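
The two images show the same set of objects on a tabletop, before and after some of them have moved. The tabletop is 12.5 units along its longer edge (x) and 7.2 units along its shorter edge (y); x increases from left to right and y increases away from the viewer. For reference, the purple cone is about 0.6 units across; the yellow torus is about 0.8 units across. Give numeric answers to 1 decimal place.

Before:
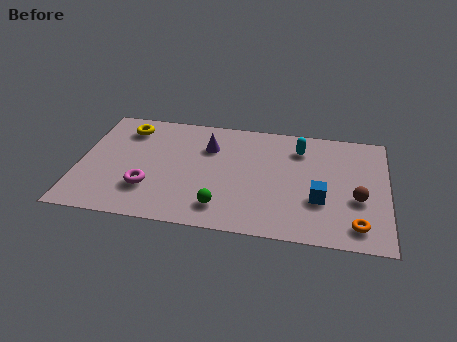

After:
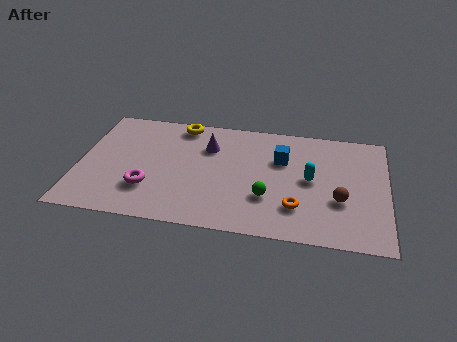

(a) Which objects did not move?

the magenta torus and the purple cone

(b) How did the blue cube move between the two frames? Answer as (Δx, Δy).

(-1.6, 2.3)

The blue cube was at about (9.8, 2.5) and moved to about (8.2, 4.8).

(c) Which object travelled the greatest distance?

the blue cube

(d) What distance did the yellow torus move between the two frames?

2.3

The yellow torus was near (1.8, 5.8) before and (4.0, 6.4) after, so it travelled √(2.2² + 0.6²) ≈ 2.3 units.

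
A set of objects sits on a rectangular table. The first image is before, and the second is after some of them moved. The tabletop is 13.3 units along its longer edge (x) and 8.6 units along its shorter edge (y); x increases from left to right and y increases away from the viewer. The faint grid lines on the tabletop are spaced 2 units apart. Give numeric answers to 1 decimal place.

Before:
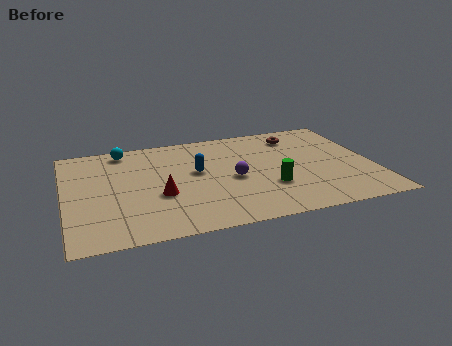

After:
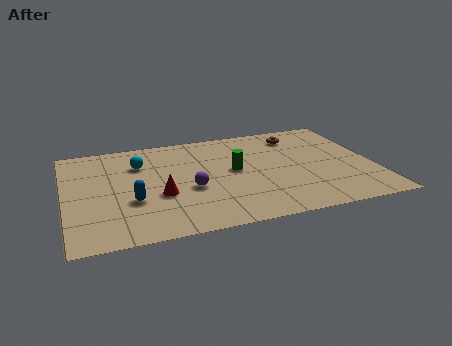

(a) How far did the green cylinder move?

2.3

The green cylinder moved from about (8.7, 2.8) to (7.3, 4.6), a distance of √(1.4² + 1.8²) ≈ 2.3.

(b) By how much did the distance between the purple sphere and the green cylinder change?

+0.4

They were about 1.9 units apart before and 2.3 after — 0.4 units further apart.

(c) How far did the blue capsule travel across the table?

3.4

The blue capsule moved from about (5.7, 4.9) to (2.8, 3.1), a distance of √(2.9² + 1.8²) ≈ 3.4.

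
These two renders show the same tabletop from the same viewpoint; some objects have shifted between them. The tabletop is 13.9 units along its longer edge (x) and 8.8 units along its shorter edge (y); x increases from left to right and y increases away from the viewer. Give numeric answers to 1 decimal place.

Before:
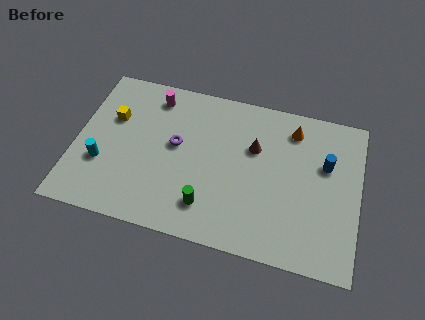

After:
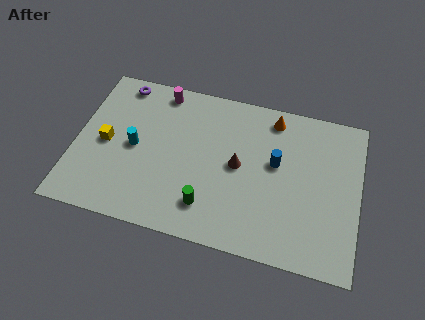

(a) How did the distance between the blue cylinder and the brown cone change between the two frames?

-1.6

They were about 3.5 units apart before and 1.9 after — 1.6 units closer together.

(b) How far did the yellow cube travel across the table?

1.5

The yellow cube moved from about (1.7, 5.7) to (1.5, 4.2), a distance of √(0.2² + 1.5²) ≈ 1.5.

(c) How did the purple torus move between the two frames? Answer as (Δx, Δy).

(-3.0, 2.9)

The purple torus was at about (4.9, 4.9) and moved to about (1.9, 7.8).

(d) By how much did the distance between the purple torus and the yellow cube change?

+0.3

Before: roughly 3.3 units apart; after: 3.6. That's 0.3 units further apart.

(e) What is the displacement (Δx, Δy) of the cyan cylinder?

(1.5, 1.3)

The cyan cylinder was at about (1.4, 3.0) and moved to about (2.9, 4.3).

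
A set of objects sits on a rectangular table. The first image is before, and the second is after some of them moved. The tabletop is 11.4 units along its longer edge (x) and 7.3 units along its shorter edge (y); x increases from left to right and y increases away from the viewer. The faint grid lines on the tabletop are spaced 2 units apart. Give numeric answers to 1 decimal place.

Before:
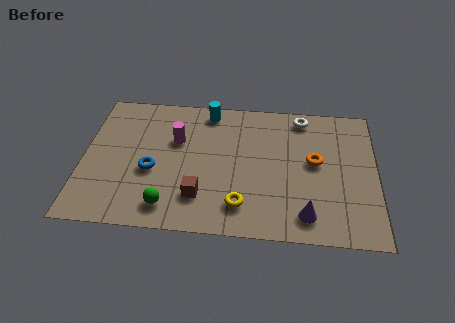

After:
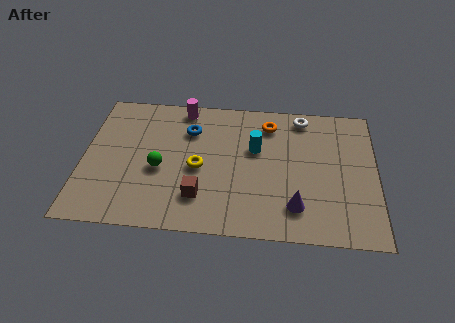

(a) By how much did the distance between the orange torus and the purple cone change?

+1.6

They were about 2.8 units apart before and 4.4 after — 1.6 units further apart.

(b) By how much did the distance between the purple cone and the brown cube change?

-0.4

The distance was about 4.1 in the first image and 3.7 in the second, so they moved 0.4 units closer together.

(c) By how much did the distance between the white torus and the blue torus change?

-2.2

The distance was about 6.7 in the first image and 4.5 in the second, so they moved 2.2 units closer together.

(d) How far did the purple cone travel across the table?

0.6

The purple cone moved from about (8.7, 1.2) to (8.3, 1.6), a distance of √(0.4² + 0.4²) ≈ 0.6.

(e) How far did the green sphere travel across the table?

1.9

From (3.4, 1.2) to (3.0, 3.1), the green sphere covered √(0.4² + 1.9²) ≈ 1.9 units.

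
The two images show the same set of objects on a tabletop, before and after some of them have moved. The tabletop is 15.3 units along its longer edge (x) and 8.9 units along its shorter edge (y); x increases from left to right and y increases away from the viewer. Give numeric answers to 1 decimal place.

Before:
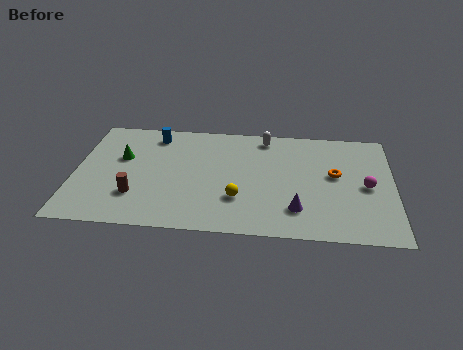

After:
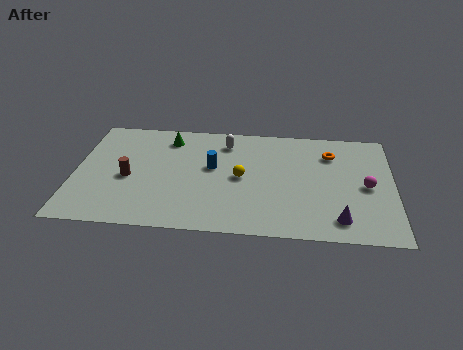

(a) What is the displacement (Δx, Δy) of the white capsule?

(-1.9, -0.6)

The white capsule was at about (9.1, 7.8) and moved to about (7.2, 7.2).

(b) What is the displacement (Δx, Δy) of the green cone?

(2.2, 1.8)

The green cone was at about (2.2, 5.5) and moved to about (4.4, 7.3).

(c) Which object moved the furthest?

the blue cylinder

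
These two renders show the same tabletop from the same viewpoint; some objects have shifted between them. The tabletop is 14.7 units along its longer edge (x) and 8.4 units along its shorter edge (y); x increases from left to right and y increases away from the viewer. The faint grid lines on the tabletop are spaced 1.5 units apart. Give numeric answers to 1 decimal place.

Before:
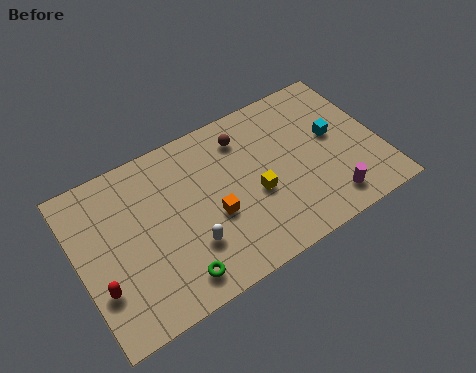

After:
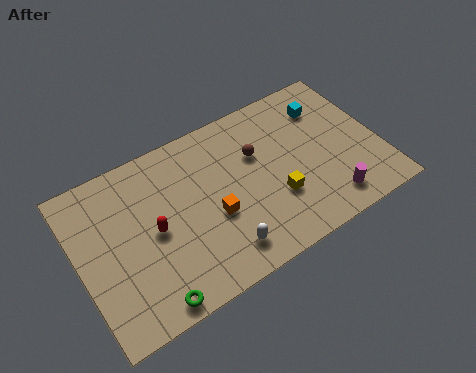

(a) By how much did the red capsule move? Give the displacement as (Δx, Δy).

(2.8, 1.5)

The red capsule started near (0.8, 2.6) and ended near (3.6, 4.1).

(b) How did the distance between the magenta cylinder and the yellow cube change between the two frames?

-1.1

They were about 3.9 units apart before and 2.8 after — 1.1 units closer together.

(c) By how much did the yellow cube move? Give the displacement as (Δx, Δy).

(0.9, -0.7)

The yellow cube was at about (8.5, 3.5) and moved to about (9.4, 2.8).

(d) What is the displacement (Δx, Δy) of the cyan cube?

(-0.1, 1.7)

The cyan cube started near (12.6, 4.7) and ended near (12.5, 6.4).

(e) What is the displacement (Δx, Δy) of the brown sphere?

(0.5, -1.2)

The brown sphere was at about (8.4, 6.7) and moved to about (8.9, 5.5).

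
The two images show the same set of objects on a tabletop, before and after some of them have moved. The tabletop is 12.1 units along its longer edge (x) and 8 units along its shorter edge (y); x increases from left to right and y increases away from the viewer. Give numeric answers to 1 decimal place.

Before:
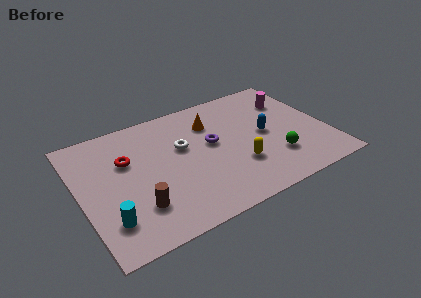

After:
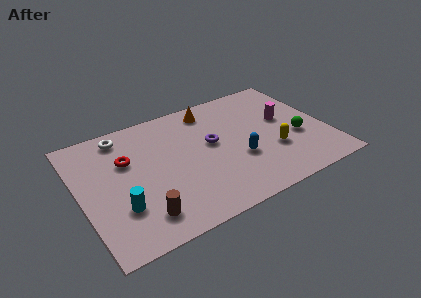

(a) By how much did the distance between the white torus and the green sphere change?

+4.0

The distance was about 5.0 in the first image and 9.0 in the second, so they moved 4.0 units further apart.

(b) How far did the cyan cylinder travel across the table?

0.8

The cyan cylinder moved from about (1.1, 1.9) to (1.7, 2.4), a distance of √(0.6² + 0.5²) ≈ 0.8.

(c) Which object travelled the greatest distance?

the white torus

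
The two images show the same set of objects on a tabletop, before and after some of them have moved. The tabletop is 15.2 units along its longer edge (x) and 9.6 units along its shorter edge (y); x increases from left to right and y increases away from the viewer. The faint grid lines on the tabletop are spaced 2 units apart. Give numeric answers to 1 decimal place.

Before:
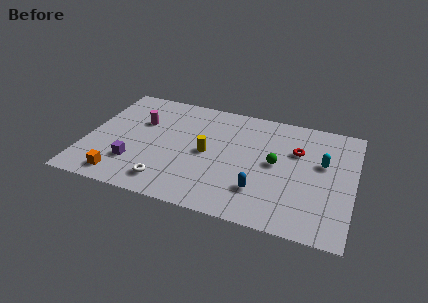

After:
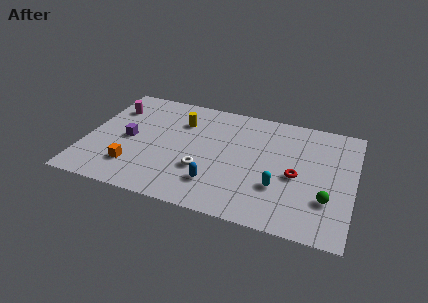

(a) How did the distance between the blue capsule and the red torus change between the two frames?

+0.5

Before: roughly 4.3 units apart; after: 4.8. That's 0.5 units further apart.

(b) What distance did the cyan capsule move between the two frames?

3.5

The cyan capsule moved from about (13.4, 5.8) to (11.1, 3.1), a distance of √(2.3² + 2.7²) ≈ 3.5.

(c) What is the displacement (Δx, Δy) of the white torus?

(1.9, 1.6)

The white torus started near (4.9, 1.6) and ended near (6.8, 3.2).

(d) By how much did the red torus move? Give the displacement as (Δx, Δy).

(0.1, -2.1)

From the two frames, the red torus sits at roughly (11.9, 6.4) before and (12.0, 4.3) after.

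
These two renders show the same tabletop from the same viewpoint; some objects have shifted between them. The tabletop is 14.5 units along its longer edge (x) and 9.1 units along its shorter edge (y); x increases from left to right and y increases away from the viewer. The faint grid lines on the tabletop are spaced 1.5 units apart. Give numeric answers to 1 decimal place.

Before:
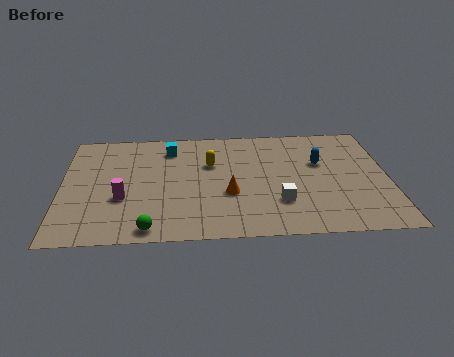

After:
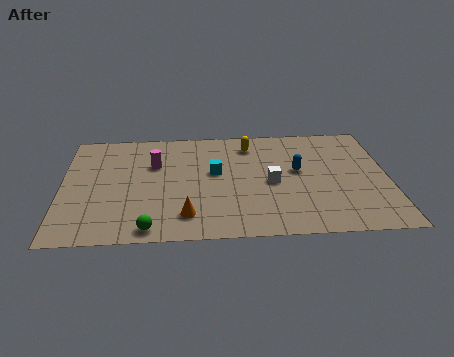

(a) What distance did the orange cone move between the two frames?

2.5

From (7.4, 3.4) to (5.5, 1.8), the orange cone covered √(1.9² + 1.6²) ≈ 2.5 units.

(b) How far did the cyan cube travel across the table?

2.9

From (4.8, 7.3) to (6.8, 5.2), the cyan cube covered √(2.0² + 2.1²) ≈ 2.9 units.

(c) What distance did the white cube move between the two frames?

1.6

From (9.6, 2.6) to (9.3, 4.2), the white cube covered √(0.3² + 1.6²) ≈ 1.6 units.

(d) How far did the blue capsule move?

1.2

The blue capsule moved from about (11.5, 5.7) to (10.5, 5.1), a distance of √(1.0² + 0.6²) ≈ 1.2.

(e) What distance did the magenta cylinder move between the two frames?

3.0

From (2.7, 3.3) to (4.1, 6.0), the magenta cylinder covered √(1.4² + 2.7²) ≈ 3.0 units.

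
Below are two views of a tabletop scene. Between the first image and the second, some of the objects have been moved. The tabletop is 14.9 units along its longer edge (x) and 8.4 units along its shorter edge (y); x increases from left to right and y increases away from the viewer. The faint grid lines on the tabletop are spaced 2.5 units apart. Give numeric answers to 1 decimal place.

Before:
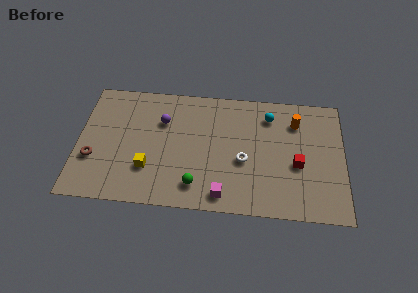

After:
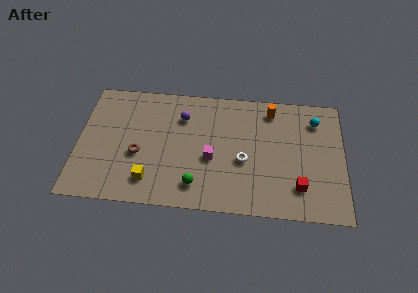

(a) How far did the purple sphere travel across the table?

1.2

From (4.7, 5.8) to (5.8, 6.2), the purple sphere covered √(1.1² + 0.4²) ≈ 1.2 units.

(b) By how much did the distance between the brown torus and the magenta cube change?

-3.4

They were about 7.5 units apart before and 4.1 after — 3.4 units closer together.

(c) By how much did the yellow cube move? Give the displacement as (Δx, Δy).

(0.1, -0.8)

From the two frames, the yellow cube sits at roughly (4.0, 2.5) before and (4.1, 1.7) after.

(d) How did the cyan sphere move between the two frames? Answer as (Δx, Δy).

(2.6, -0.1)

The cyan sphere started near (10.7, 6.7) and ended near (13.3, 6.6).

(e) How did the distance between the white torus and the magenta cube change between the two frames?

-0.8

They were about 2.6 units apart before and 1.8 after — 0.8 units closer together.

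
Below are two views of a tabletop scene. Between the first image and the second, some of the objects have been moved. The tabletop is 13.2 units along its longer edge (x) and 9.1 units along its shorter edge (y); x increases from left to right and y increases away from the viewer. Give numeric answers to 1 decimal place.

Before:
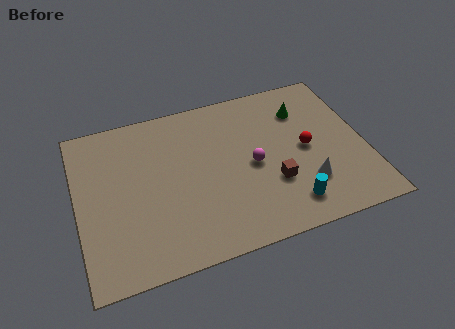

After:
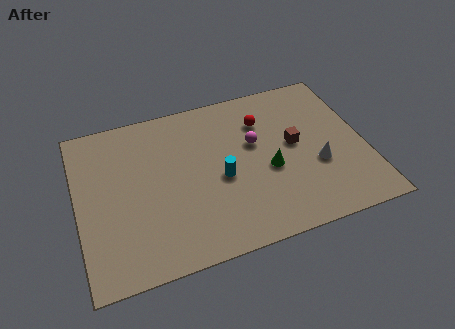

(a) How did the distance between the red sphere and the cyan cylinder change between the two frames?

+0.4

Before: roughly 3.1 units apart; after: 3.5. That's 0.4 units further apart.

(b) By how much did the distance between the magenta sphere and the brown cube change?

+0.4

The distance was about 1.5 in the first image and 1.9 in the second, so they moved 0.4 units further apart.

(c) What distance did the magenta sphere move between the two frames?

1.2

The magenta sphere moved from about (8.0, 4.3) to (8.2, 5.5), a distance of √(0.2² + 1.2²) ≈ 1.2.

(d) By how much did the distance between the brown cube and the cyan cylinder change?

+2.1

They were about 1.5 units apart before and 3.6 after — 2.1 units further apart.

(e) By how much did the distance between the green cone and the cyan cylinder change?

-3.1

They were about 5.3 units apart before and 2.2 after — 3.1 units closer together.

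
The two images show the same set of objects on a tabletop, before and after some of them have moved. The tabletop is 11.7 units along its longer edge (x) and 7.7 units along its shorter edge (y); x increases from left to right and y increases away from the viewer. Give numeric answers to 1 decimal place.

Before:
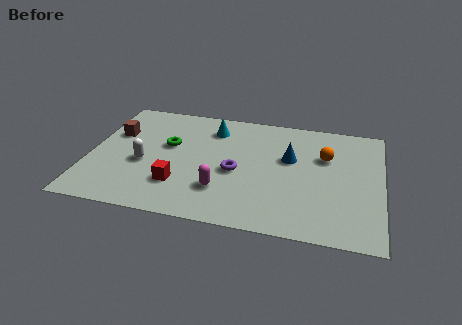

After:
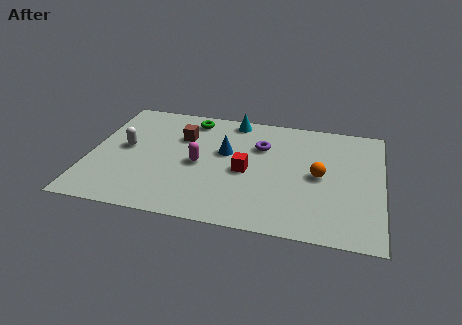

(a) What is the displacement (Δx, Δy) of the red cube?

(2.6, 1.4)

The red cube started near (3.7, 2.1) and ended near (6.3, 3.5).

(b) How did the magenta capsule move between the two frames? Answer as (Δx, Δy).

(-1.0, 1.5)

The magenta capsule was at about (5.4, 2.1) and moved to about (4.4, 3.6).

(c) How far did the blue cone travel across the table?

2.6

From (8.0, 4.7) to (5.4, 4.6), the blue cone covered √(2.6² + 0.1²) ≈ 2.6 units.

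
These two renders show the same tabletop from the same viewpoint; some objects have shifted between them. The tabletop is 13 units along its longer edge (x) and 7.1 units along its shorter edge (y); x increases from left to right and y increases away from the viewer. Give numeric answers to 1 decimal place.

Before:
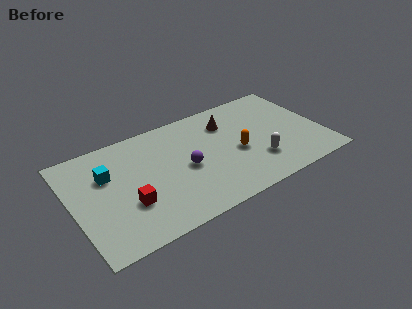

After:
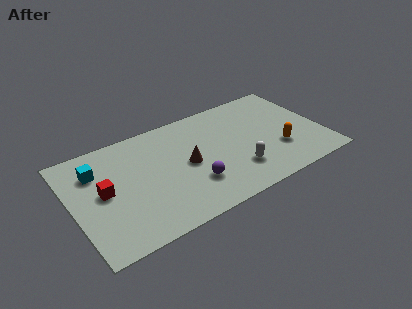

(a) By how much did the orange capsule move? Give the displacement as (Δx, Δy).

(2.1, -0.8)

From the two frames, the orange capsule sits at roughly (8.5, 3.1) before and (10.6, 2.3) after.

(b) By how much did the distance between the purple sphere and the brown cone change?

-1.8

They were about 3.2 units apart before and 1.4 after — 1.8 units closer together.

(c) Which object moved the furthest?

the brown cone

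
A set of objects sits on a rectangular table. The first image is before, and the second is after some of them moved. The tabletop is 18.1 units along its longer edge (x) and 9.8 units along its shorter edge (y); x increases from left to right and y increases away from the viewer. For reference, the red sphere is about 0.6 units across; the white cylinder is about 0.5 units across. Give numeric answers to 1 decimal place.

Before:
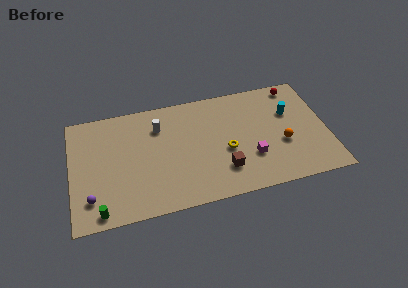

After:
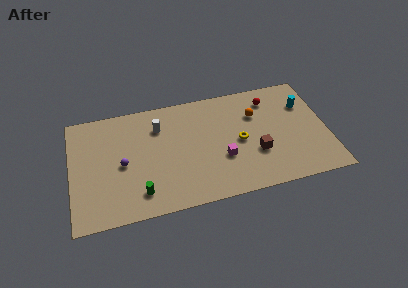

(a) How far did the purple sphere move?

3.3

The purple sphere was near (1.3, 2.2) before and (3.6, 4.6) after, so it travelled √(2.3² + 2.4²) ≈ 3.3 units.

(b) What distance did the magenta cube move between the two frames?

2.0

From (12.6, 3.1) to (10.6, 3.5), the magenta cube covered √(2.0² + 0.4²) ≈ 2.0 units.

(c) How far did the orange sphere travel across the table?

3.4

The orange sphere was near (14.9, 3.8) before and (13.2, 6.8) after, so it travelled √(1.7² + 3.0²) ≈ 3.4 units.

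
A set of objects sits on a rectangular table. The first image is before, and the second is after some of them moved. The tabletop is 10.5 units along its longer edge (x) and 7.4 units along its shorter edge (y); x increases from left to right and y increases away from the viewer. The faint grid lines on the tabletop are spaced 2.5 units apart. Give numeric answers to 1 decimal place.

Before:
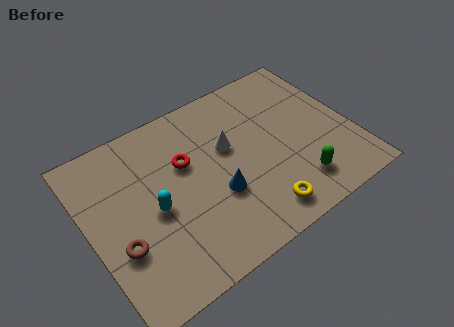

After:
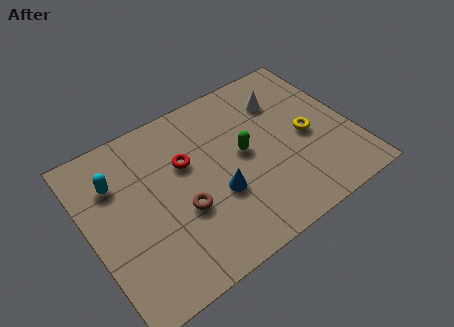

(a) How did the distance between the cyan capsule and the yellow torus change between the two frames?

+3.2

They were about 4.4 units apart before and 7.6 after — 3.2 units further apart.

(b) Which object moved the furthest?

the yellow torus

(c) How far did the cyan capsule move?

2.2

From (2.5, 3.4) to (1.3, 5.3), the cyan capsule covered √(1.2² + 1.9²) ≈ 2.2 units.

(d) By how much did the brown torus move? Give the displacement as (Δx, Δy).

(2.5, 0.2)

The brown torus started near (1.0, 2.6) and ended near (3.5, 2.8).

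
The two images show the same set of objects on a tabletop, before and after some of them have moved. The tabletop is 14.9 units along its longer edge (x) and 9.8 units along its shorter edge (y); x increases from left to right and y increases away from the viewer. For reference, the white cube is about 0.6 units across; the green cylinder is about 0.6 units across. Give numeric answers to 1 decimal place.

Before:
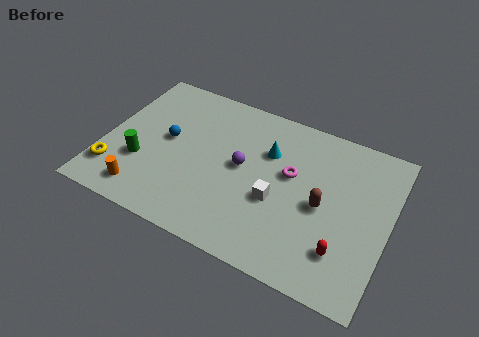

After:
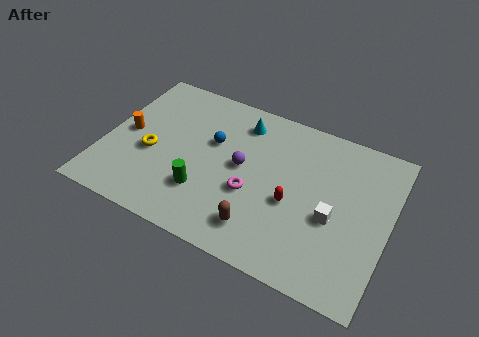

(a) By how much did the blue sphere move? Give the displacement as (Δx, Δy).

(2.3, 0.8)

From the two frames, the blue sphere sits at roughly (3.2, 5.3) before and (5.5, 6.1) after.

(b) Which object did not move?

the purple sphere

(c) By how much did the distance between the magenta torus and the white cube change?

+2.2

They were about 2.0 units apart before and 4.2 after — 2.2 units further apart.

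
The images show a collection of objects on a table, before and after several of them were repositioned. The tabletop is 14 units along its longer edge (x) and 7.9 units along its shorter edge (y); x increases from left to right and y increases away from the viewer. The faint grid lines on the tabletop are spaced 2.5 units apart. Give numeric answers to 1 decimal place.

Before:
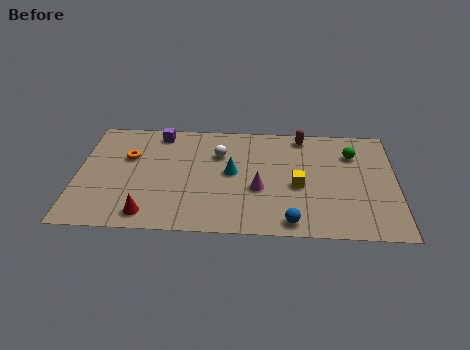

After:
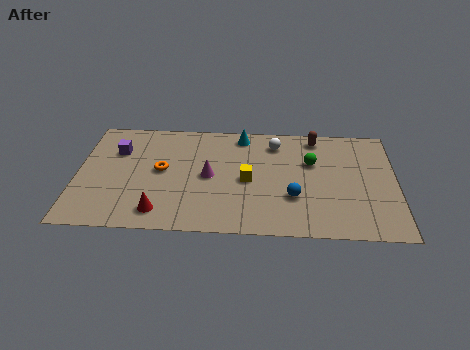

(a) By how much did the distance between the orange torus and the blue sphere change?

-2.3

They were about 8.3 units apart before and 6.0 after — 2.3 units closer together.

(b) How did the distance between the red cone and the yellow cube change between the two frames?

-2.4

The distance was about 6.9 in the first image and 4.5 in the second, so they moved 2.4 units closer together.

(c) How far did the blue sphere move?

1.7

The blue sphere moved from about (9.4, 0.9) to (9.5, 2.6), a distance of √(0.1² + 1.7²) ≈ 1.7.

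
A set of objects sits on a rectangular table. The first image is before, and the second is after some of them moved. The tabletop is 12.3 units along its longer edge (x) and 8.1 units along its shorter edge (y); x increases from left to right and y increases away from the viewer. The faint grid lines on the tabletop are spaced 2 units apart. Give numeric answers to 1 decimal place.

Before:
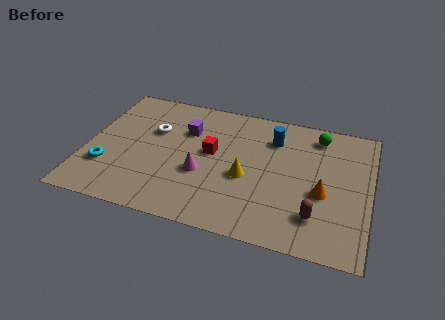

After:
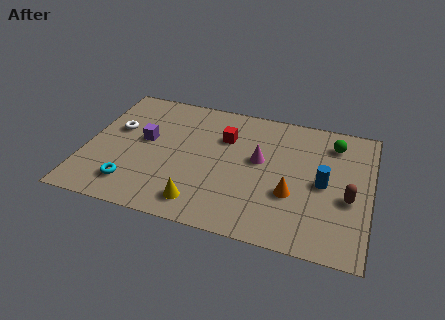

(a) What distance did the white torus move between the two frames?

1.6

The white torus moved from about (2.8, 5.2) to (1.2, 4.9), a distance of √(1.6² + 0.3²) ≈ 1.6.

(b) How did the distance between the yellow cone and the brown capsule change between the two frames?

+3.1

They were about 3.4 units apart before and 6.5 after — 3.1 units further apart.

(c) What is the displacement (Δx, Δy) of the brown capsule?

(1.3, 1.4)

The brown capsule was at about (10.1, 1.9) and moved to about (11.4, 3.3).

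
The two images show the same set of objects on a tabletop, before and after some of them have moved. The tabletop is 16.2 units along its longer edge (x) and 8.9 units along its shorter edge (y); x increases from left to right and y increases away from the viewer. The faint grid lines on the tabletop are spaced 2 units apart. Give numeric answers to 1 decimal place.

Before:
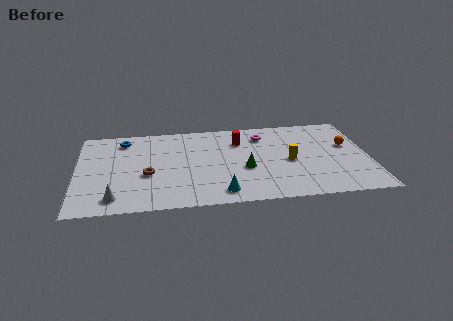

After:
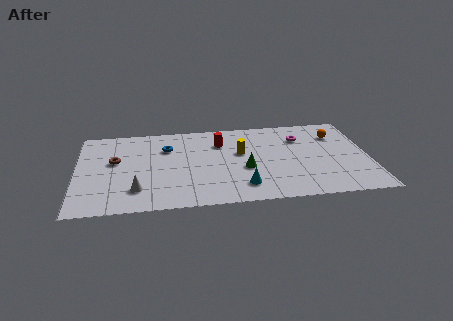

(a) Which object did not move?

the green cone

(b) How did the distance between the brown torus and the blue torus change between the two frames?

-0.9

The distance was about 4.0 in the first image and 3.1 in the second, so they moved 0.9 units closer together.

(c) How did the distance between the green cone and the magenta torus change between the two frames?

+0.7

Before: roughly 3.6 units apart; after: 4.3. That's 0.7 units further apart.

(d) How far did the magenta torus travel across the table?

2.2

From (10.4, 7.0) to (12.5, 6.5), the magenta torus covered √(2.1² + 0.5²) ≈ 2.2 units.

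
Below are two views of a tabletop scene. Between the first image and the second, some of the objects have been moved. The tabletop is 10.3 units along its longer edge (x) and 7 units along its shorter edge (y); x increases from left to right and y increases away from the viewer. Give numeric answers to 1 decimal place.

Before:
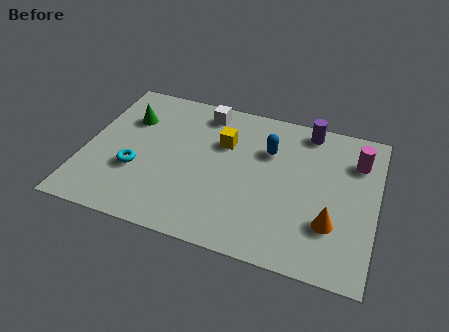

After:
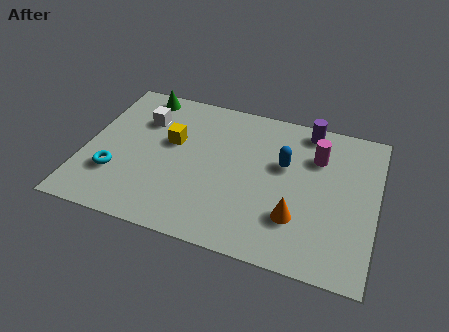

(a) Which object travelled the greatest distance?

the white cube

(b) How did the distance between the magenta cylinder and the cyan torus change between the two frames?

-0.6

The distance was about 8.1 in the first image and 7.5 in the second, so they moved 0.6 units closer together.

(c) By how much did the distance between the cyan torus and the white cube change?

-1.1

The distance was about 4.1 in the first image and 3.0 in the second, so they moved 1.1 units closer together.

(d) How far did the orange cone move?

1.2

The orange cone moved from about (8.8, 2.1) to (7.6, 2.0), a distance of √(1.2² + 0.1²) ≈ 1.2.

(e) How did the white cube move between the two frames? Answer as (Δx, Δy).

(-2.1, -1.0)

From the two frames, the white cube sits at roughly (4.0, 6.0) before and (1.9, 5.0) after.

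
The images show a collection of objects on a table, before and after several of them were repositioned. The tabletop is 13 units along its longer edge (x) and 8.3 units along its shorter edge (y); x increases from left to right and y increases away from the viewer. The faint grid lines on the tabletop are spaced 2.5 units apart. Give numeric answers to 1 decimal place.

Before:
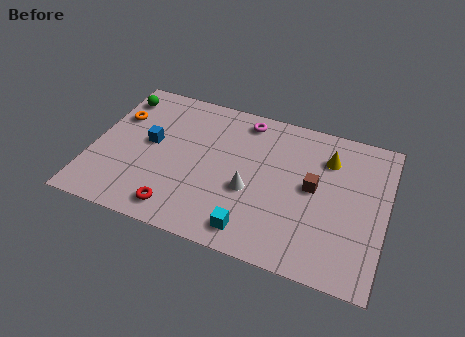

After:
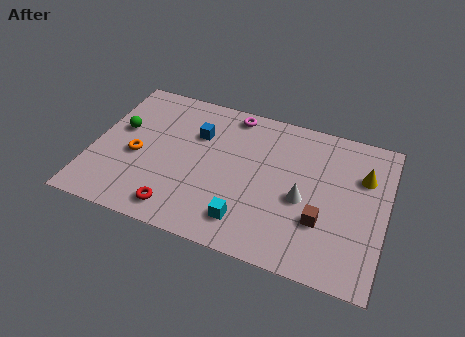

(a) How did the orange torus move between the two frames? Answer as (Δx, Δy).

(1.1, -2.0)

The orange torus was at about (0.9, 5.6) and moved to about (2.0, 3.6).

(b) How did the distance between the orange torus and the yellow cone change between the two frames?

+0.7

They were about 9.4 units apart before and 10.1 after — 0.7 units further apart.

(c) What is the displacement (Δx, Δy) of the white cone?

(2.3, 0.3)

The white cone started near (7.1, 3.3) and ended near (9.4, 3.6).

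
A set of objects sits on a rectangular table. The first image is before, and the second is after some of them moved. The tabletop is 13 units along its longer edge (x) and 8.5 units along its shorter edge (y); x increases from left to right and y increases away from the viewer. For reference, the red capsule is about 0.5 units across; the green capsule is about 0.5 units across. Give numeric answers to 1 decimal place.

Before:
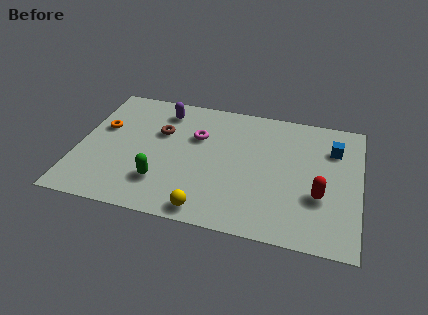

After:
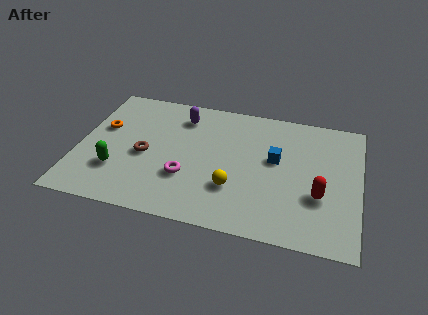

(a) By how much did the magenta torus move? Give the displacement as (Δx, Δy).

(-0.3, -2.8)

The magenta torus started near (5.4, 5.6) and ended near (5.1, 2.8).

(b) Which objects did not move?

the red capsule and the orange torus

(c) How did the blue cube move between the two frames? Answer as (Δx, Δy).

(-2.6, -1.3)

The blue cube started near (11.7, 6.2) and ended near (9.1, 4.9).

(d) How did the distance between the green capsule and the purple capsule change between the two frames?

+0.3

They were about 4.8 units apart before and 5.1 after — 0.3 units further apart.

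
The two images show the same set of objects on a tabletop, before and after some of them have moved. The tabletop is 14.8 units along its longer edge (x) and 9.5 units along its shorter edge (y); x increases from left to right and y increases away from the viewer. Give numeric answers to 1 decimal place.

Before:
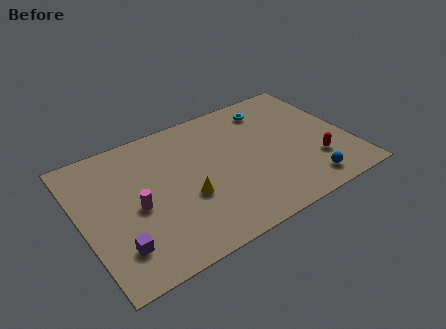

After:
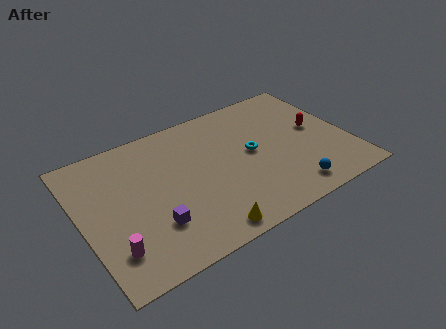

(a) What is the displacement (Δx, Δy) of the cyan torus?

(-1.5, -2.8)

The cyan torus started near (11.0, 7.8) and ended near (9.5, 5.0).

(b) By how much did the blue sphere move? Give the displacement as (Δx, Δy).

(-0.9, 0.0)

From the two frames, the blue sphere sits at roughly (11.9, 1.4) before and (11.0, 1.4) after.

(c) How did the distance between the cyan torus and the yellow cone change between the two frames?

-1.6

The distance was about 6.8 in the first image and 5.2 in the second, so they moved 1.6 units closer together.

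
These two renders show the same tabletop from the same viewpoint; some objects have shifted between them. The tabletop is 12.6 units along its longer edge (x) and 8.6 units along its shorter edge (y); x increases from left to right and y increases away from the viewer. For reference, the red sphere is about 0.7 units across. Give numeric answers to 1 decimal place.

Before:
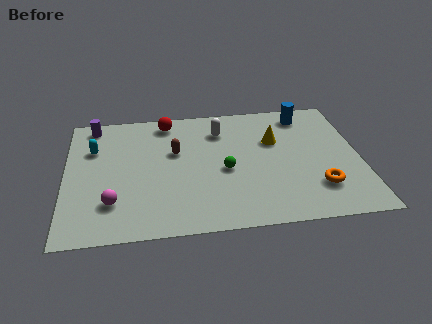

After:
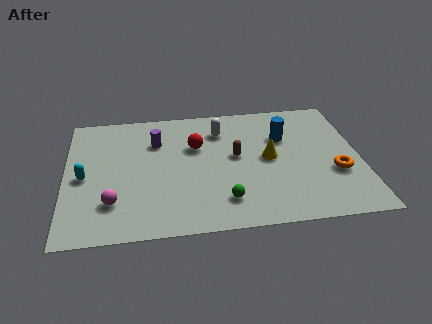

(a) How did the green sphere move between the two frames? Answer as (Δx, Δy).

(-0.1, -2.0)

The green sphere started near (6.8, 3.8) and ended near (6.7, 1.8).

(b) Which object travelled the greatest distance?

the purple cylinder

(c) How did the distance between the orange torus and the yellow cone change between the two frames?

-0.7

The distance was about 3.8 in the first image and 3.1 in the second, so they moved 0.7 units closer together.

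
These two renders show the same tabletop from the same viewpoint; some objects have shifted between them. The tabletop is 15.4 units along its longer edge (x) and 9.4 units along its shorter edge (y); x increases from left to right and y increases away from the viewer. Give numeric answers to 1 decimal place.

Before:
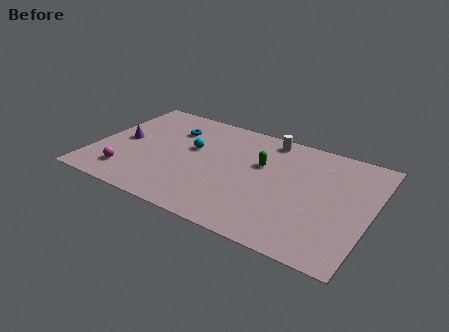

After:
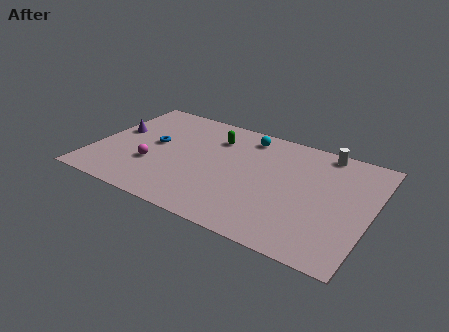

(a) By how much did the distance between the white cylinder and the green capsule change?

+3.8

They were about 2.4 units apart before and 6.2 after — 3.8 units further apart.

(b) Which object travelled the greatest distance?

the cyan sphere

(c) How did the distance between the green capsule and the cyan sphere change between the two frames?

-2.0

The distance was about 3.9 in the first image and 1.9 in the second, so they moved 2.0 units closer together.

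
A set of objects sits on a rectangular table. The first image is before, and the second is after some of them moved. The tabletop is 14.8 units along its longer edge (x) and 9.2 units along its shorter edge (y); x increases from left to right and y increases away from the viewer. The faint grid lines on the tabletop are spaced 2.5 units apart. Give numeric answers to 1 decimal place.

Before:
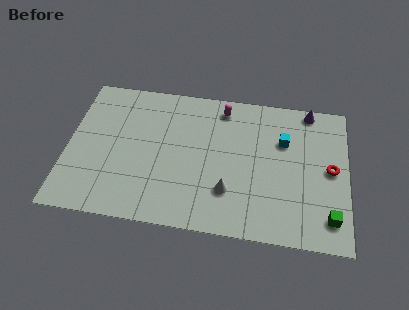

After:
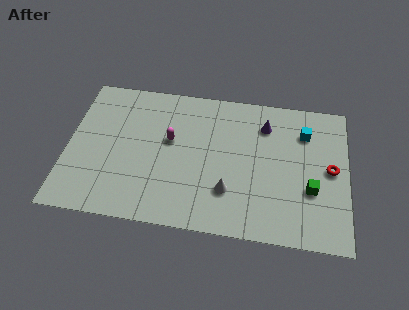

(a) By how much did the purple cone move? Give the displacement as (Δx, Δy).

(-2.3, -1.3)

The purple cone was at about (12.7, 8.4) and moved to about (10.4, 7.1).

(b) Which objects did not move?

the red torus and the white cone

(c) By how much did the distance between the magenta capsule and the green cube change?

-0.7

Before: roughly 8.5 units apart; after: 7.8. That's 0.7 units closer together.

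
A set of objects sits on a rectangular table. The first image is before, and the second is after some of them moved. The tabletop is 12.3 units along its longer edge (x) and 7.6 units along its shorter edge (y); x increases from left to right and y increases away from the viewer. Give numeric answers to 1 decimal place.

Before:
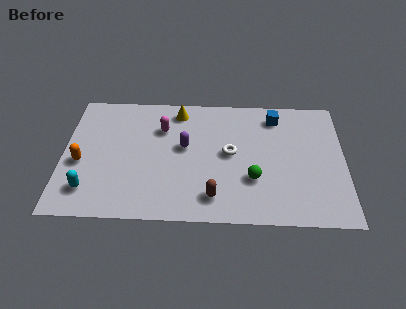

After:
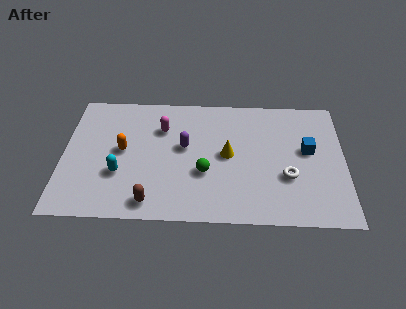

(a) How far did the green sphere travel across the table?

2.1

The green sphere was near (8.3, 2.5) before and (6.2, 2.8) after, so it travelled √(2.1² + 0.3²) ≈ 2.1 units.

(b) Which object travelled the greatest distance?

the yellow cone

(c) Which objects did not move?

the magenta capsule and the purple capsule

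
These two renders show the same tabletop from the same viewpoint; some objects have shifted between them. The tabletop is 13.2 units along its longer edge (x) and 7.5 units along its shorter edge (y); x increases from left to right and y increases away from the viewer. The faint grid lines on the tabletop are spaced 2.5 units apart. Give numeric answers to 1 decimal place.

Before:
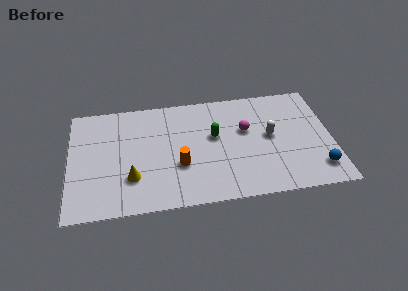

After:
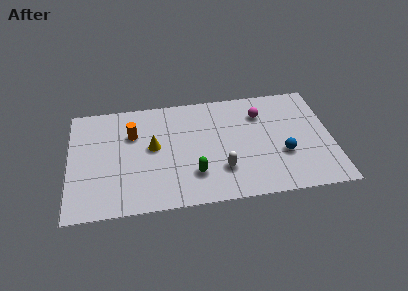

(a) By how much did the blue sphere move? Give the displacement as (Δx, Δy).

(-1.7, 1.2)

From the two frames, the blue sphere sits at roughly (12.4, 1.5) before and (10.7, 2.7) after.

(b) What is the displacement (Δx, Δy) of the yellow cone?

(1.1, 1.9)

The yellow cone was at about (3.1, 2.2) and moved to about (4.2, 4.1).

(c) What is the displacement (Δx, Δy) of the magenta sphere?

(0.8, 1.0)

The magenta sphere was at about (8.9, 4.6) and moved to about (9.7, 5.6).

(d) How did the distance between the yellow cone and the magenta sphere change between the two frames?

-0.6

Before: roughly 6.3 units apart; after: 5.7. That's 0.6 units closer together.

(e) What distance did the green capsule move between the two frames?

2.6

The green capsule moved from about (7.3, 4.4) to (6.2, 2.0), a distance of √(1.1² + 2.4²) ≈ 2.6.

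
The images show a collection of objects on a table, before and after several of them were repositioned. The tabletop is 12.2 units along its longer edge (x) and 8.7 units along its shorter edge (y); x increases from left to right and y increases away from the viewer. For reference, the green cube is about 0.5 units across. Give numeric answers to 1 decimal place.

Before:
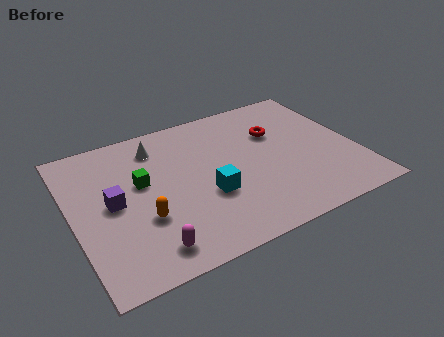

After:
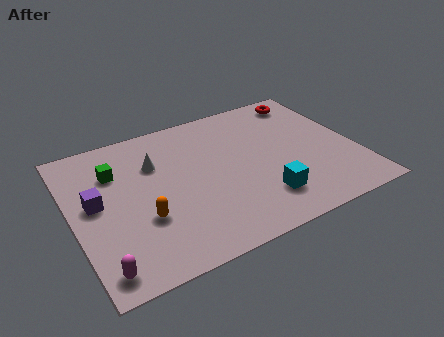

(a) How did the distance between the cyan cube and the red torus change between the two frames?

+1.9

They were about 4.3 units apart before and 6.2 after — 1.9 units further apart.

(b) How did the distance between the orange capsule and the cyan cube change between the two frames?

+2.3

Before: roughly 2.8 units apart; after: 5.1. That's 2.3 units further apart.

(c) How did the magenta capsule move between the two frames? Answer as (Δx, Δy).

(-2.0, -0.2)

The magenta capsule started near (2.8, 1.3) and ended near (0.8, 1.1).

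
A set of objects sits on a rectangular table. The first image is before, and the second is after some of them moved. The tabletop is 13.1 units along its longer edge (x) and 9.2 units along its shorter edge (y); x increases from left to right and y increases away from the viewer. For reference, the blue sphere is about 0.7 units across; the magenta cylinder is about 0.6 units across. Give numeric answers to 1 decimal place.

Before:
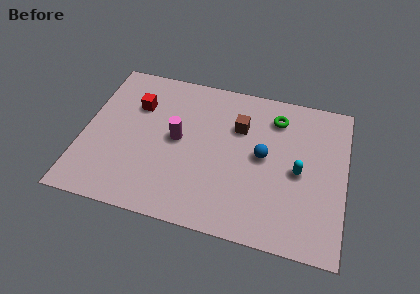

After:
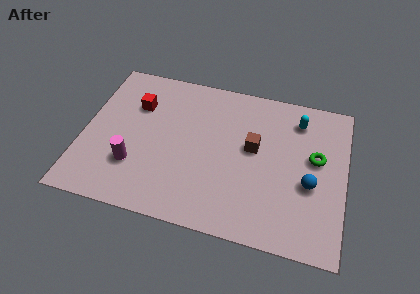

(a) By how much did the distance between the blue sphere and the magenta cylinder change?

+4.5

The distance was about 4.3 in the first image and 8.8 in the second, so they moved 4.5 units further apart.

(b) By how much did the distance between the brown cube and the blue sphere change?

+1.3

They were about 2.0 units apart before and 3.3 after — 1.3 units further apart.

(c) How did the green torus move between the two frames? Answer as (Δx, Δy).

(2.1, -2.0)

The green torus was at about (9.5, 7.3) and moved to about (11.6, 5.3).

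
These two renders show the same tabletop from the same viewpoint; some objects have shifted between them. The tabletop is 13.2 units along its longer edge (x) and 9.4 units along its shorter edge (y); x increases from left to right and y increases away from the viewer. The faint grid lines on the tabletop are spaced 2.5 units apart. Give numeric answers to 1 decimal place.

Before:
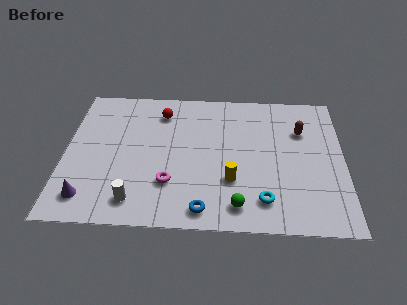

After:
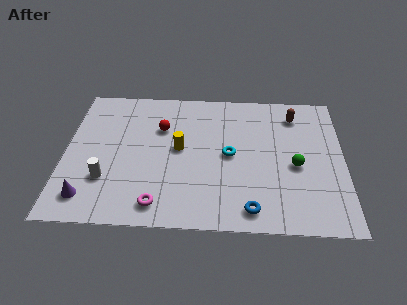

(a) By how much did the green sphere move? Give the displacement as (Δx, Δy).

(2.7, 2.7)

The green sphere was at about (8.2, 1.4) and moved to about (10.9, 4.1).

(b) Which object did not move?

the purple cone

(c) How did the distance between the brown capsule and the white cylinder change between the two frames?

+0.8

Before: roughly 9.3 units apart; after: 10.1. That's 0.8 units further apart.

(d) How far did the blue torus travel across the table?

2.2

From (6.6, 1.1) to (8.8, 1.2), the blue torus covered √(2.2² + 0.1²) ≈ 2.2 units.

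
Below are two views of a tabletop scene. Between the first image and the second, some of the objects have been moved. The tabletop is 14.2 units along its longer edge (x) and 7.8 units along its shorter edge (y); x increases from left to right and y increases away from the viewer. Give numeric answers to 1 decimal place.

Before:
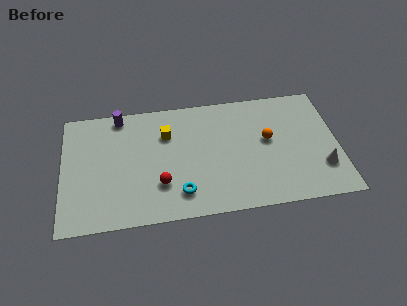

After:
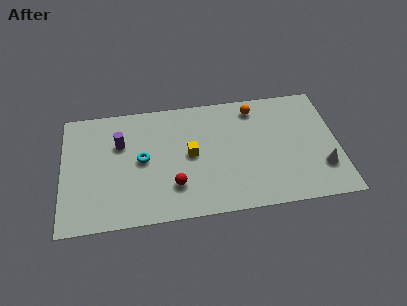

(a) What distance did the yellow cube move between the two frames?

1.9

The yellow cube was near (5.4, 5.5) before and (6.6, 4.0) after, so it travelled √(1.2² + 1.5²) ≈ 1.9 units.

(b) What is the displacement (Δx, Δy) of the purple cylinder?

(0.0, -1.8)

The purple cylinder was at about (3.0, 7.0) and moved to about (3.0, 5.2).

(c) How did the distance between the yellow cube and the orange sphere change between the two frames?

-1.0

Before: roughly 5.3 units apart; after: 4.3. That's 1.0 units closer together.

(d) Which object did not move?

the white cone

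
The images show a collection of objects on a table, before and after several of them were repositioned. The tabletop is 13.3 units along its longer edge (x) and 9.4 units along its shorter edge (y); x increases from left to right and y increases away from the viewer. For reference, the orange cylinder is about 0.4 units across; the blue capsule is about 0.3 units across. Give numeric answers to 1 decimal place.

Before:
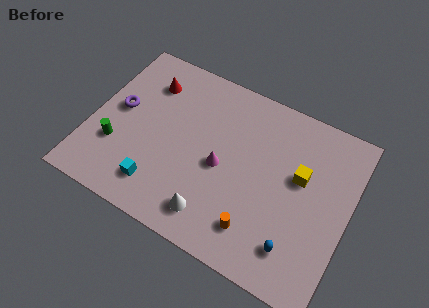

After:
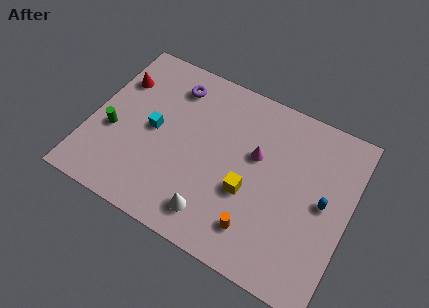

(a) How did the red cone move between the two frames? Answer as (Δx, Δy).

(-1.5, -0.5)

From the two frames, the red cone sits at roughly (2.5, 7.2) before and (1.0, 6.7) after.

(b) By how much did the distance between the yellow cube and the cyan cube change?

-2.6

They were about 7.8 units apart before and 5.2 after — 2.6 units closer together.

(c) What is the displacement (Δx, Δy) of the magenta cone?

(1.6, 1.4)

The magenta cone was at about (6.8, 4.3) and moved to about (8.4, 5.7).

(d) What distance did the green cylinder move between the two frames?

0.8

From (1.5, 3.0) to (1.2, 3.7), the green cylinder covered √(0.3² + 0.7²) ≈ 0.8 units.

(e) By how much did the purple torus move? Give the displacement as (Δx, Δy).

(2.5, 2.5)

The purple torus was at about (1.3, 5.1) and moved to about (3.8, 7.6).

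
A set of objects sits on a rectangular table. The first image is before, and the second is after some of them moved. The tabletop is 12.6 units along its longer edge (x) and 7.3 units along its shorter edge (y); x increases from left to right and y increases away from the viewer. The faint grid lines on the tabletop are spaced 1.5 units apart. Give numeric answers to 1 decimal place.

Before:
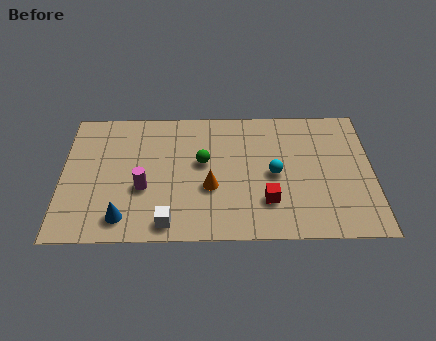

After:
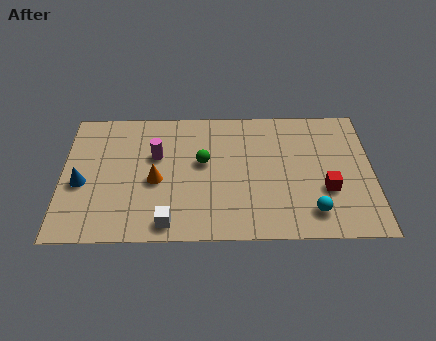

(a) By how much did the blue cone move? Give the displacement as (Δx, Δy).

(-1.7, 1.9)

From the two frames, the blue cone sits at roughly (2.5, 1.2) before and (0.8, 3.1) after.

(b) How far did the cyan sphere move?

2.6

The cyan sphere moved from about (8.6, 3.5) to (10.1, 1.4), a distance of √(1.5² + 2.1²) ≈ 2.6.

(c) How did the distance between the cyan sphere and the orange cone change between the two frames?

+3.9

Before: roughly 2.7 units apart; after: 6.6. That's 3.9 units further apart.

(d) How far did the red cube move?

2.5

The red cube moved from about (8.3, 2.0) to (10.7, 2.6), a distance of √(2.4² + 0.6²) ≈ 2.5.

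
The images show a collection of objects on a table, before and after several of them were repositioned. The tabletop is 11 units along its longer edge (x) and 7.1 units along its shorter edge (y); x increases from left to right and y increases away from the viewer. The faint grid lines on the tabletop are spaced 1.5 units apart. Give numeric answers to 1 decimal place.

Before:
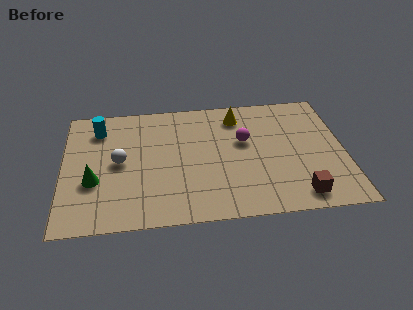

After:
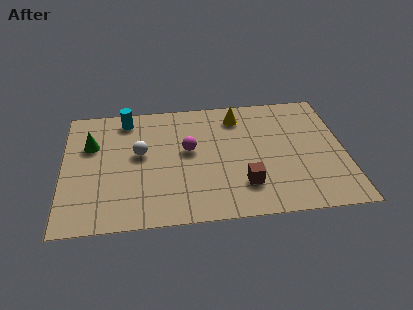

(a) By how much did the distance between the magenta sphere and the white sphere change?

-3.0

The distance was about 4.9 in the first image and 1.9 in the second, so they moved 3.0 units closer together.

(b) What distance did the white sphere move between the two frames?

0.9

From (2.2, 3.6) to (3.0, 4.0), the white sphere covered √(0.8² + 0.4²) ≈ 0.9 units.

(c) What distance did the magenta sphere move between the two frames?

2.2

The magenta sphere was near (7.1, 4.3) before and (4.9, 4.0) after, so it travelled √(2.2² + 0.3²) ≈ 2.2 units.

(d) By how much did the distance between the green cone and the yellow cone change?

-0.6

They were about 6.5 units apart before and 5.9 after — 0.6 units closer together.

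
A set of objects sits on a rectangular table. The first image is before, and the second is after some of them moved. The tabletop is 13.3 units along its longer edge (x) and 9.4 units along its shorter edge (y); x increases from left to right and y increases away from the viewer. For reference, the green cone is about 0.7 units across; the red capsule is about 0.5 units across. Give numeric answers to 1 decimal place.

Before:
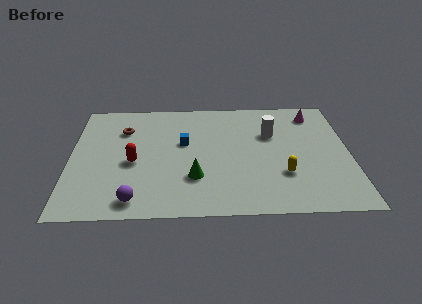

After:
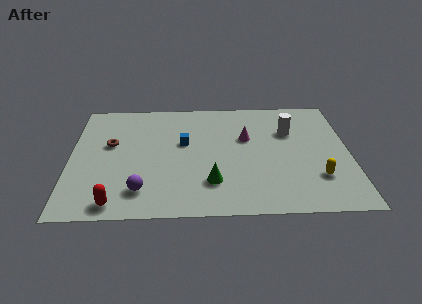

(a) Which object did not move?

the blue cube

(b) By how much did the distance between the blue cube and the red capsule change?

+2.8

They were about 2.8 units apart before and 5.6 after — 2.8 units further apart.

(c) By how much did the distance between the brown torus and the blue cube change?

+0.4

The distance was about 3.1 in the first image and 3.5 in the second, so they moved 0.4 units further apart.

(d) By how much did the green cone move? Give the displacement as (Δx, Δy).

(0.8, -0.4)

The green cone started near (5.9, 2.8) and ended near (6.7, 2.4).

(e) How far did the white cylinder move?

0.9

From (9.6, 6.2) to (10.5, 6.4), the white cylinder covered √(0.9² + 0.2²) ≈ 0.9 units.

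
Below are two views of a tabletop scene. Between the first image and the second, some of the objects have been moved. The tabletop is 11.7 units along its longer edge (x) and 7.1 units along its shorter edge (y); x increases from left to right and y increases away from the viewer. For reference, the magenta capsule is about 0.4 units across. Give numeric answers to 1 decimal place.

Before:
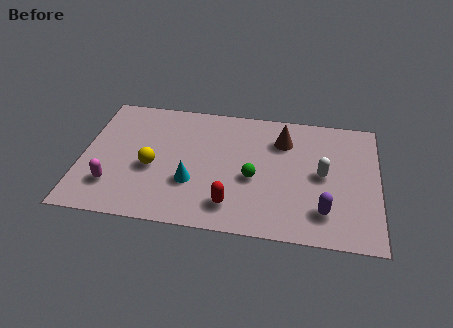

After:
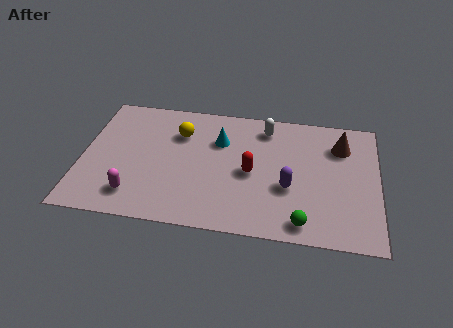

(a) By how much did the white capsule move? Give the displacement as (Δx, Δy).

(-2.3, 2.3)

The white capsule was at about (9.5, 3.6) and moved to about (7.2, 5.9).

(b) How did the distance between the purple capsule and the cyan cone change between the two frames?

-1.7

They were about 5.3 units apart before and 3.6 after — 1.7 units closer together.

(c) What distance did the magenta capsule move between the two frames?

1.0

From (1.3, 1.8) to (2.2, 1.4), the magenta capsule covered √(0.9² + 0.4²) ≈ 1.0 units.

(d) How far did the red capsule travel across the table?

2.0

From (6.0, 1.4) to (6.7, 3.3), the red capsule covered √(0.7² + 1.9²) ≈ 2.0 units.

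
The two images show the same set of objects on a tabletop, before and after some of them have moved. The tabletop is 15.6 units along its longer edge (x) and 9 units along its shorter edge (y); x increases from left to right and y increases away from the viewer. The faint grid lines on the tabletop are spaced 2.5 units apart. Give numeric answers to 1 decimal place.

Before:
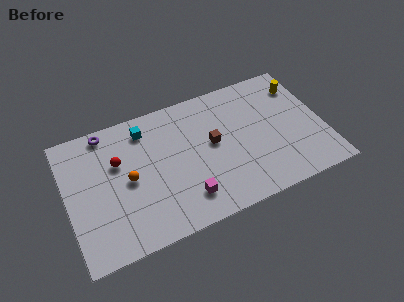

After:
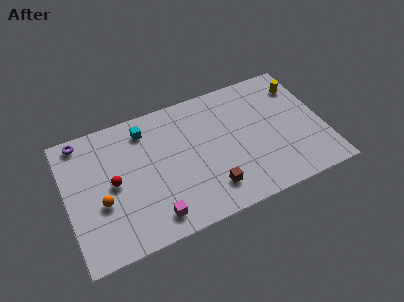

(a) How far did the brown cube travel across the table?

3.0

The brown cube moved from about (8.9, 4.9) to (8.4, 1.9), a distance of √(0.5² + 3.0²) ≈ 3.0.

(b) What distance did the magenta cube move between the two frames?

2.1

From (6.9, 1.9) to (4.9, 1.4), the magenta cube covered √(2.0² + 0.5²) ≈ 2.1 units.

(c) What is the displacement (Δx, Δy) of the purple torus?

(-1.5, 0.0)

The purple torus was at about (2.7, 8.1) and moved to about (1.2, 8.1).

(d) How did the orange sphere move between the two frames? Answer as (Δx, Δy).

(-1.7, -0.9)

The orange sphere was at about (3.7, 4.4) and moved to about (2.0, 3.5).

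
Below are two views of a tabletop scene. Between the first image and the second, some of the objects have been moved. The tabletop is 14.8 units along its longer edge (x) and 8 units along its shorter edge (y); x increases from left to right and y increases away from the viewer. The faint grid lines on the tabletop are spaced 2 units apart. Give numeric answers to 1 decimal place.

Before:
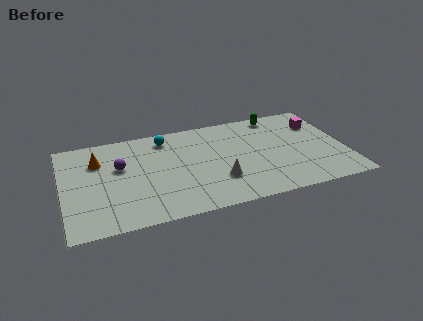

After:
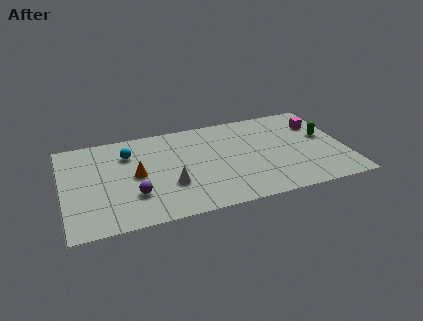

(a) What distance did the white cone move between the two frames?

2.5

The white cone was near (8.0, 2.4) before and (5.5, 2.7) after, so it travelled √(2.5² + 0.3²) ≈ 2.5 units.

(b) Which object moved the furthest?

the green capsule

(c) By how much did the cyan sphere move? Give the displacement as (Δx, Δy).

(-2.0, -0.8)

The cyan sphere was at about (5.5, 6.7) and moved to about (3.5, 5.9).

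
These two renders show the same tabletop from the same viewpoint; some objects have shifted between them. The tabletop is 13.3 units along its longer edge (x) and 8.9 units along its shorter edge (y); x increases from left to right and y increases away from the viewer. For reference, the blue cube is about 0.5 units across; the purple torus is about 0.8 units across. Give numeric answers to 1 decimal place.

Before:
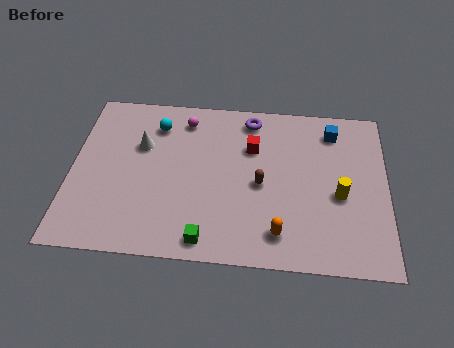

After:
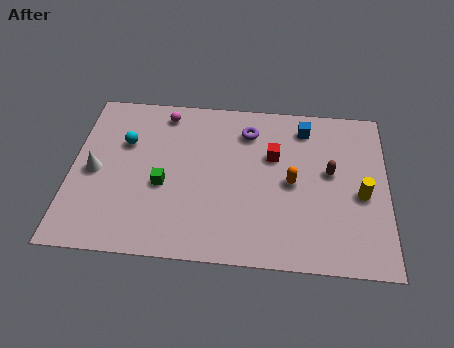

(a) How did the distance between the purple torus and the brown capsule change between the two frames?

+0.4

Before: roughly 3.6 units apart; after: 4.0. That's 0.4 units further apart.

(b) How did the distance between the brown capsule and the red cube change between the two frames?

+0.5

Before: roughly 2.0 units apart; after: 2.5. That's 0.5 units further apart.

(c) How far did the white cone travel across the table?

2.5

From (2.9, 5.8) to (1.0, 4.2), the white cone covered √(1.9² + 1.6²) ≈ 2.5 units.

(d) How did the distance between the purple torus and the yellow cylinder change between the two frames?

+0.3

They were about 5.4 units apart before and 5.7 after — 0.3 units further apart.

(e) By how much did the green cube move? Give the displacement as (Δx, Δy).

(-1.9, 2.7)

The green cube started near (5.8, 1.0) and ended near (3.9, 3.7).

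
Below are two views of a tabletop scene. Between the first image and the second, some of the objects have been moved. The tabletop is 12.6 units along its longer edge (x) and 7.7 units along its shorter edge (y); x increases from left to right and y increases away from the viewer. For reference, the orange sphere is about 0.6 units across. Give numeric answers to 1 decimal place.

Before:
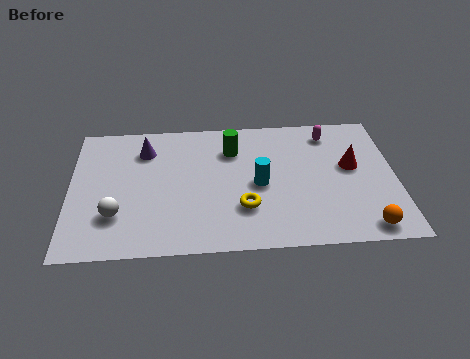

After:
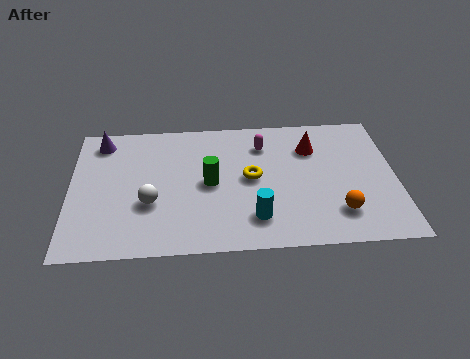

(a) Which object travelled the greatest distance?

the magenta capsule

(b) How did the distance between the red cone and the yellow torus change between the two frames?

-1.8

Before: roughly 4.7 units apart; after: 2.9. That's 1.8 units closer together.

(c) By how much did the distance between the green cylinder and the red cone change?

-0.4

They were about 4.8 units apart before and 4.4 after — 0.4 units closer together.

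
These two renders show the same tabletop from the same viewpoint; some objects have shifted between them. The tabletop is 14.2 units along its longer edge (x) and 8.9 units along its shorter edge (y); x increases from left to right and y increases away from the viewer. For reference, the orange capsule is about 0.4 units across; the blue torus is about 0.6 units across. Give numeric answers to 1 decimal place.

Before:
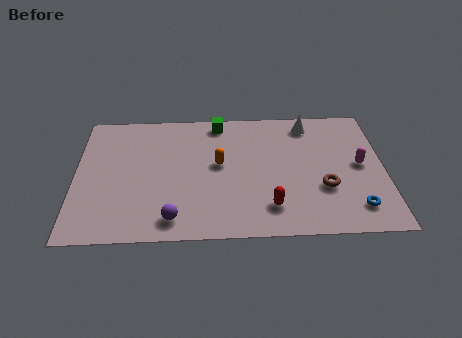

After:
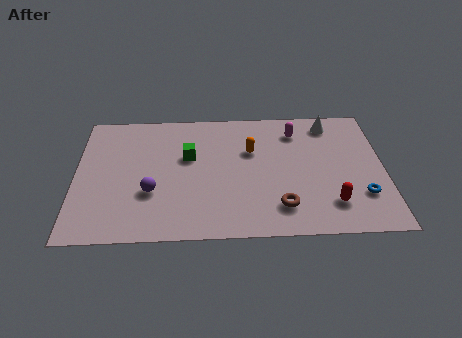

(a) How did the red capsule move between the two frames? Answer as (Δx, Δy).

(2.8, 0.1)

The red capsule started near (8.9, 1.9) and ended near (11.7, 2.0).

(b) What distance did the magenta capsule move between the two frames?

3.8

The magenta capsule moved from about (13.1, 4.6) to (10.2, 7.1), a distance of √(2.9² + 2.5²) ≈ 3.8.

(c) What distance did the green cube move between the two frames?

2.8

From (6.6, 7.9) to (5.2, 5.5), the green cube covered √(1.4² + 2.4²) ≈ 2.8 units.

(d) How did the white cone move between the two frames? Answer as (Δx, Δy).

(1.0, 0.0)

The white cone started near (10.8, 7.6) and ended near (11.8, 7.6).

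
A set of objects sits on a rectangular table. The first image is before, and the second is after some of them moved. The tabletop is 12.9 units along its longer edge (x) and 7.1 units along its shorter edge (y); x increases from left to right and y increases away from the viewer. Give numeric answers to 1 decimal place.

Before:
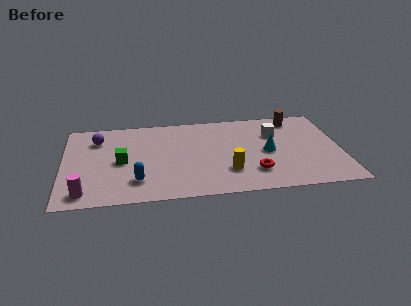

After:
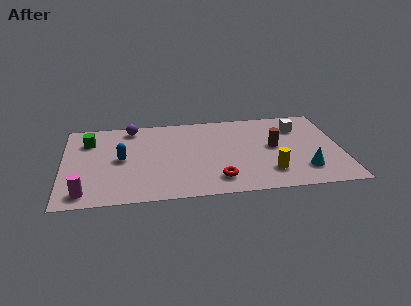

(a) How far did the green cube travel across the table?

2.4

From (2.7, 3.4) to (1.2, 5.3), the green cube covered √(1.5² + 1.9²) ≈ 2.4 units.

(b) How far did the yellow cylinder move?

1.9

The yellow cylinder moved from about (7.6, 2.0) to (9.5, 1.7), a distance of √(1.9² + 0.3²) ≈ 1.9.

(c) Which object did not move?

the magenta cylinder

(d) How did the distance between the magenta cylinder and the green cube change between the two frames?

+1.4

Before: roughly 2.9 units apart; after: 4.3. That's 1.4 units further apart.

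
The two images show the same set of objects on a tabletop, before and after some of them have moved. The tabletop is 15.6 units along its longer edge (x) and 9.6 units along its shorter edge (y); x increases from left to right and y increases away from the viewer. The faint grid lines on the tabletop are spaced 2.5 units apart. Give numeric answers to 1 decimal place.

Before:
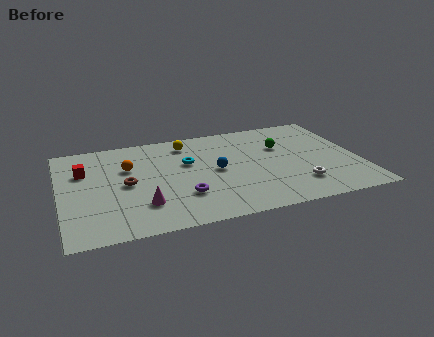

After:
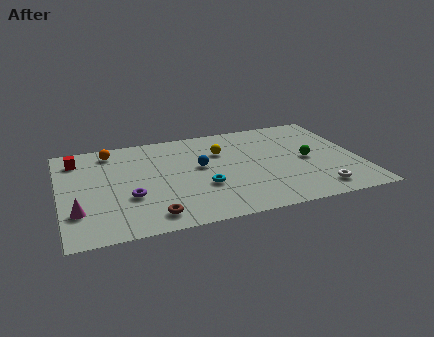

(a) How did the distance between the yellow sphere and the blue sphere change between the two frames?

-1.8

The distance was about 3.5 in the first image and 1.7 in the second, so they moved 1.8 units closer together.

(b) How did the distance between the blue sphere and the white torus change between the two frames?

+2.2

They were about 4.8 units apart before and 7.0 after — 2.2 units further apart.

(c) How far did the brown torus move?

3.5

From (3.4, 4.7) to (4.5, 1.4), the brown torus covered √(1.1² + 3.3²) ≈ 3.5 units.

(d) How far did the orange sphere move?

2.1

The orange sphere was near (3.6, 6.3) before and (2.8, 8.2) after, so it travelled √(0.8² + 1.9²) ≈ 2.1 units.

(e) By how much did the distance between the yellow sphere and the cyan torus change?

+1.4

They were about 2.0 units apart before and 3.4 after — 1.4 units further apart.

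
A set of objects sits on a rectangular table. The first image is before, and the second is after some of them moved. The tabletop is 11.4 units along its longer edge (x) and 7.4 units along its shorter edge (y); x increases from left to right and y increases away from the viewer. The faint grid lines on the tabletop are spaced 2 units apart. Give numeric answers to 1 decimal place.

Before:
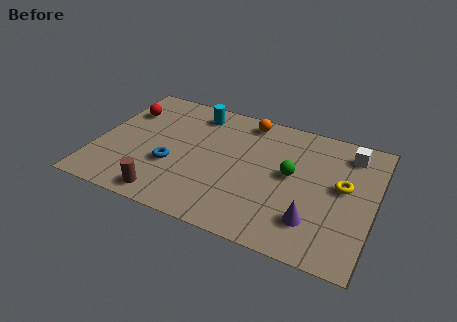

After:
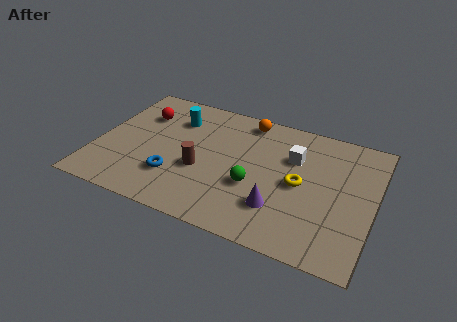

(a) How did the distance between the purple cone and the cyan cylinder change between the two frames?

-1.0

Before: roughly 6.9 units apart; after: 5.9. That's 1.0 units closer together.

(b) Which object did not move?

the orange sphere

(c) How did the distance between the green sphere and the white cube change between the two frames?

-0.4

Before: roughly 3.0 units apart; after: 2.6. That's 0.4 units closer together.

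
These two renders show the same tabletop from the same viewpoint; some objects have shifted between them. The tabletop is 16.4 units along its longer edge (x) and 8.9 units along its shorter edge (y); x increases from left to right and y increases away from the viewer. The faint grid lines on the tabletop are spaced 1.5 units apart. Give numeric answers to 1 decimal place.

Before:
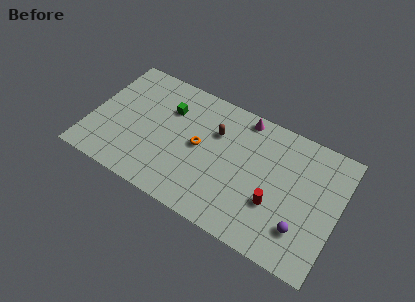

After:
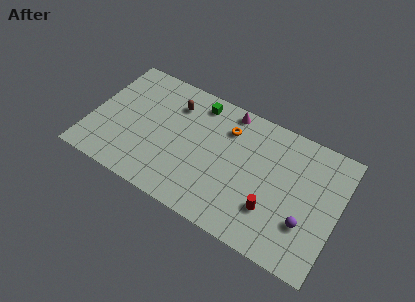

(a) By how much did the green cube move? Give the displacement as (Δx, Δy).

(1.8, 1.3)

The green cube started near (4.9, 6.3) and ended near (6.7, 7.6).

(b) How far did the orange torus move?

2.6

The orange torus moved from about (7.2, 4.6) to (8.8, 6.7), a distance of √(1.6² + 2.1²) ≈ 2.6.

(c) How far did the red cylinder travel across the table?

0.5

The red cylinder moved from about (12.4, 3.1) to (12.3, 2.6), a distance of √(0.1² + 0.5²) ≈ 0.5.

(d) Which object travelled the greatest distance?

the brown capsule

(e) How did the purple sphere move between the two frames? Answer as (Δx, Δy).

(0.2, 0.5)

From the two frames, the purple sphere sits at roughly (14.3, 2.3) before and (14.5, 2.8) after.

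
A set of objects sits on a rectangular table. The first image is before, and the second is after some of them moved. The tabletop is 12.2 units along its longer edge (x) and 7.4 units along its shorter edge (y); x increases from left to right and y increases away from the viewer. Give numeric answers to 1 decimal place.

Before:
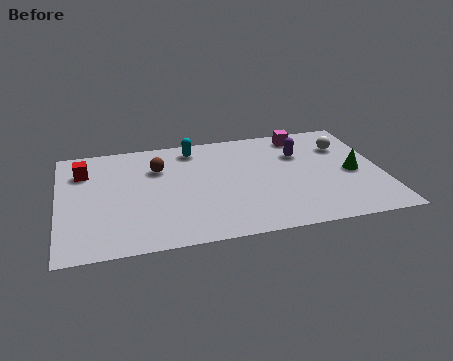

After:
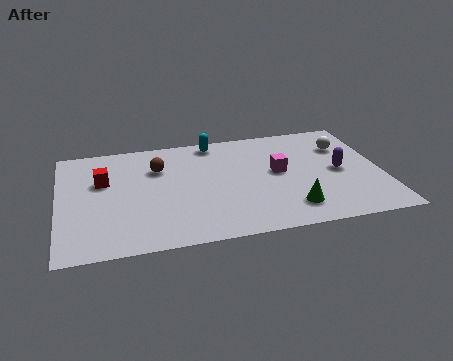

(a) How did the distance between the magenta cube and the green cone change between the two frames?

-0.9

Before: roughly 3.4 units apart; after: 2.5. That's 0.9 units closer together.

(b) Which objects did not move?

the brown sphere and the white sphere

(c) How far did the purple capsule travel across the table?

2.1

The purple capsule moved from about (9.2, 5.1) to (10.6, 3.6), a distance of √(1.4² + 1.5²) ≈ 2.1.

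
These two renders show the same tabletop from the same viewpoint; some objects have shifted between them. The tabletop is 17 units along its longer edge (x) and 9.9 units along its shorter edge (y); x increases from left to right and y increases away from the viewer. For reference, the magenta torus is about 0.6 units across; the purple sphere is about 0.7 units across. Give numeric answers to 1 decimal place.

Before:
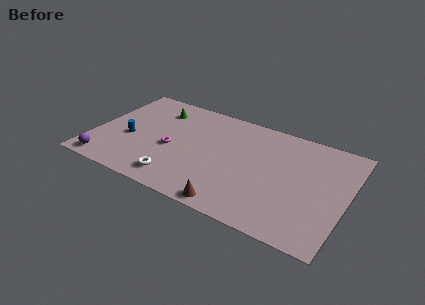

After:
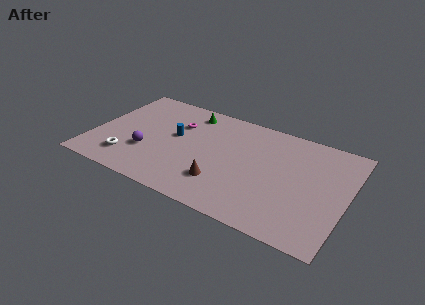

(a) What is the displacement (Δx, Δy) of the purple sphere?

(2.5, 2.2)

The purple sphere started near (1.3, 1.1) and ended near (3.8, 3.3).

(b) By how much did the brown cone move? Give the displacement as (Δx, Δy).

(-1.0, 1.7)

The brown cone was at about (10.0, 0.9) and moved to about (9.0, 2.6).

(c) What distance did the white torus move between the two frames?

3.4

The white torus was near (6.1, 1.6) before and (2.7, 2.1) after, so it travelled √(3.4² + 0.5²) ≈ 3.4 units.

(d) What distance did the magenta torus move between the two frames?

2.6

From (5.3, 4.3) to (5.4, 6.9), the magenta torus covered √(0.1² + 2.6²) ≈ 2.6 units.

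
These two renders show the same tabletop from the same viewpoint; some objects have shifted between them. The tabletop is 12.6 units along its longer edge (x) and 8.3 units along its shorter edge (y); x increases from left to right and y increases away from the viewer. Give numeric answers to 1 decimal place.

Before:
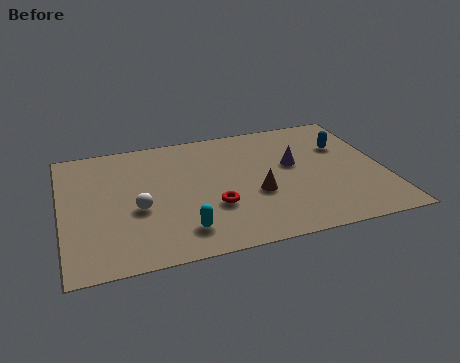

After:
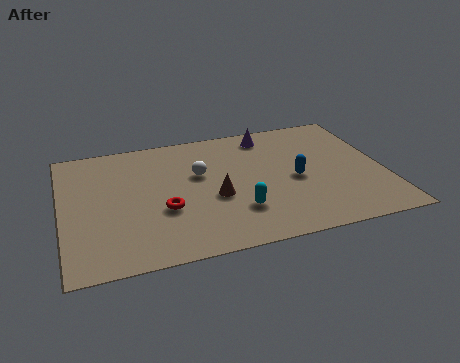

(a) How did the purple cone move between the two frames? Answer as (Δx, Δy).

(-0.8, 2.3)

From the two frames, the purple cone sits at roughly (9.1, 4.8) before and (8.3, 7.1) after.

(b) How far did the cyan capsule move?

2.3

From (4.5, 1.6) to (6.7, 2.3), the cyan capsule covered √(2.2² + 0.7²) ≈ 2.3 units.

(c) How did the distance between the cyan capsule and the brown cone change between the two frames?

-2.0

They were about 3.4 units apart before and 1.4 after — 2.0 units closer together.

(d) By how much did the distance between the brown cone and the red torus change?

+0.3

Before: roughly 1.7 units apart; after: 2.0. That's 0.3 units further apart.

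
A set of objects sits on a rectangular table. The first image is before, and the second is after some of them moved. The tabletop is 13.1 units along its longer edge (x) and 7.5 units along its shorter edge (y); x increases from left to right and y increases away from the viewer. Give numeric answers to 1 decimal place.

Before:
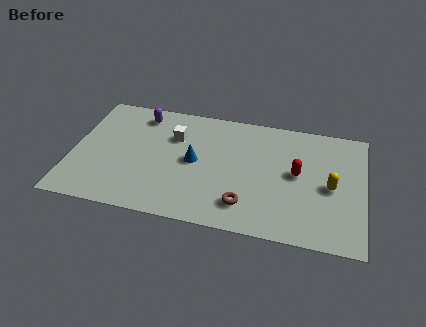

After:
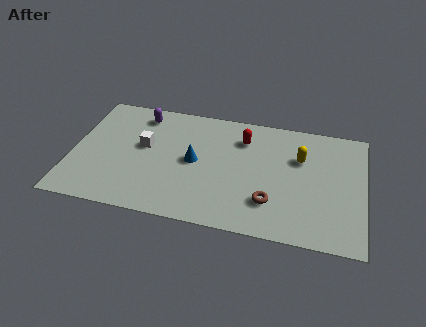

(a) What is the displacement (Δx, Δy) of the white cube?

(-1.3, -0.9)

The white cube was at about (4.5, 5.2) and moved to about (3.2, 4.3).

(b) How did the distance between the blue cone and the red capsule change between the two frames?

-1.8

Before: roughly 4.6 units apart; after: 2.8. That's 1.8 units closer together.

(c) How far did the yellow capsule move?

2.1

The yellow capsule moved from about (11.6, 3.5) to (10.2, 5.0), a distance of √(1.4² + 1.5²) ≈ 2.1.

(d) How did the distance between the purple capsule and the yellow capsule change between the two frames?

-1.7

Before: roughly 9.1 units apart; after: 7.4. That's 1.7 units closer together.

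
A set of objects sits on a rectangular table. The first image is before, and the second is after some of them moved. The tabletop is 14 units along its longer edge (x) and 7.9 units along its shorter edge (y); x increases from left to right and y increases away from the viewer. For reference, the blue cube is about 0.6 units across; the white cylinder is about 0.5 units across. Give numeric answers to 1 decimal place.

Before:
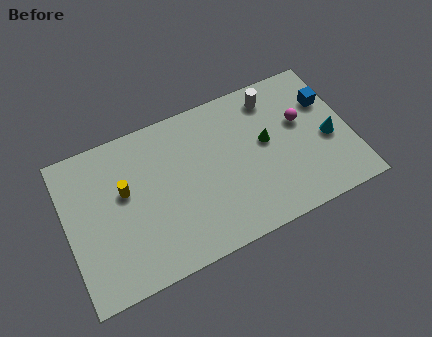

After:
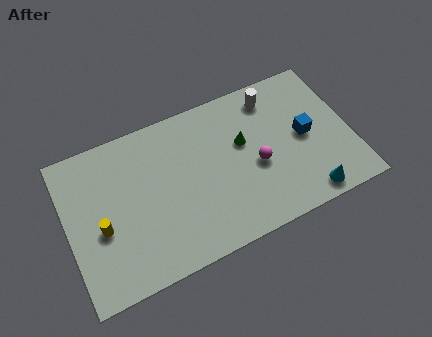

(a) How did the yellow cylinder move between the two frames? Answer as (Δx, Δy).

(-1.3, -1.4)

The yellow cylinder started near (2.9, 4.7) and ended near (1.6, 3.3).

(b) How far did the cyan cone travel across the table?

2.9

The cyan cone was near (12.9, 3.4) before and (11.5, 0.9) after, so it travelled √(1.4² + 2.5²) ≈ 2.9 units.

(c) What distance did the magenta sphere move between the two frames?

2.8

The magenta sphere was near (11.7, 4.8) before and (9.3, 3.4) after, so it travelled √(2.4² + 1.4²) ≈ 2.8 units.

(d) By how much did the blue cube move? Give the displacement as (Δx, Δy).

(-1.3, -1.4)

From the two frames, the blue cube sits at roughly (13.1, 5.4) before and (11.8, 4.0) after.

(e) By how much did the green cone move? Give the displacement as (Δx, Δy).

(-1.1, 0.4)

The green cone started near (9.9, 4.4) and ended near (8.8, 4.8).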